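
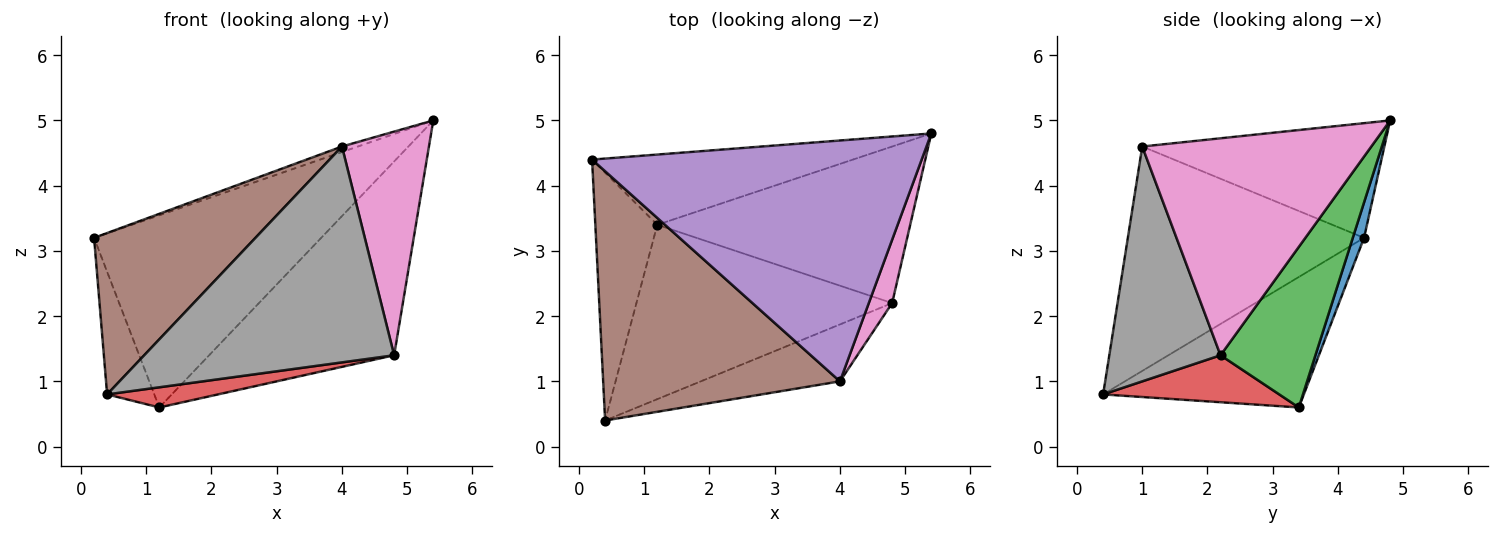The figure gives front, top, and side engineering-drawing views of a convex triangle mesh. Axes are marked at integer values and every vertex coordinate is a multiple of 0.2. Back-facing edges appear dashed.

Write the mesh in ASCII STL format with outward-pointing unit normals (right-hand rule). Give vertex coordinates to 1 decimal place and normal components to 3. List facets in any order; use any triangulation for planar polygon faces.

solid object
 facet normal 0.047 0.938 -0.343
  outer loop
   vertex 1.2 3.4 0.6
   vertex 0.2 4.4 3.2
   vertex 5.4 4.8 5.0
  endloop
 endfacet
 facet normal -0.884 0.208 -0.420
  outer loop
   vertex 1.2 3.4 0.6
   vertex 0.4 0.4 0.8
   vertex 0.2 4.4 3.2
  endloop
 endfacet
 facet normal 0.371 0.723 -0.584
  outer loop
   vertex 4.8 2.2 1.4
   vertex 1.2 3.4 0.6
   vertex 5.4 4.8 5.0
  endloop
 endfacet
 facet normal 0.179 -0.113 -0.977
  outer loop
   vertex 4.8 2.2 1.4
   vertex 0.4 0.4 0.8
   vertex 1.2 3.4 0.6
  endloop
 endfacet
 facet normal -0.329 0.022 0.944
  outer loop
   vertex 4.0 1.0 4.6
   vertex 5.4 4.8 5.0
   vertex 0.2 4.4 3.2
  endloop
 endfacet
 facet normal -0.623 -0.425 0.657
  outer loop
   vertex 4.0 1.0 4.6
   vertex 0.2 4.4 3.2
   vertex 0.4 0.4 0.8
  endloop
 endfacet
 facet normal 0.930 -0.353 0.100
  outer loop
   vertex 4.0 1.0 4.6
   vertex 4.8 2.2 1.4
   vertex 5.4 4.8 5.0
  endloop
 endfacet
 facet normal 0.395 -0.888 -0.234
  outer loop
   vertex 4.0 1.0 4.6
   vertex 0.4 0.4 0.8
   vertex 4.8 2.2 1.4
  endloop
 endfacet
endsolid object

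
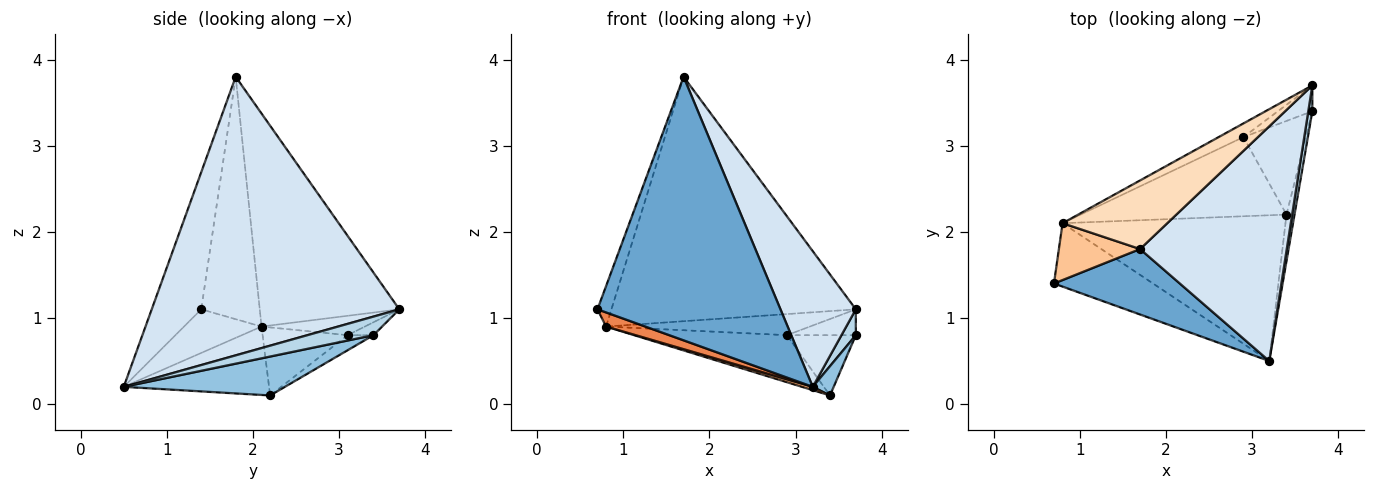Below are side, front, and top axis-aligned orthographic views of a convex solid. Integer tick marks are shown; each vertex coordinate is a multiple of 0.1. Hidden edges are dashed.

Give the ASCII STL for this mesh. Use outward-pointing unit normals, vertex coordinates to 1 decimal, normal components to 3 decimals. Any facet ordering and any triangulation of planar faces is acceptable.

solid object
 facet normal -0.254 -0.939 0.233
  outer loop
   vertex 1.7 1.8 3.8
   vertex 0.7 1.4 1.1
   vertex 3.2 0.5 0.2
  endloop
 endfacet
 facet normal 0.972 -0.126 -0.200
  outer loop
   vertex 3.4 2.2 0.1
   vertex 3.7 3.4 0.8
   vertex 3.2 0.5 0.2
  endloop
 endfacet
 facet normal 0.956 -0.208 0.208
  outer loop
   vertex 3.7 3.7 1.1
   vertex 3.2 0.5 0.2
   vertex 3.7 3.4 0.8
  endloop
 endfacet
 facet normal 0.854 -0.260 0.450
  outer loop
   vertex 3.7 3.7 1.1
   vertex 1.7 1.8 3.8
   vertex 3.2 0.5 0.2
  endloop
 endfacet
 facet normal -0.395 -0.200 -0.897
  outer loop
   vertex 0.8 2.1 0.9
   vertex 3.2 0.5 0.2
   vertex 0.7 1.4 1.1
  endloop
 endfacet
 facet normal -0.293 -0.022 -0.956
  outer loop
   vertex 0.8 2.1 0.9
   vertex 3.4 2.2 0.1
   vertex 3.2 0.5 0.2
  endloop
 endfacet
 facet normal -0.925 0.221 0.310
  outer loop
   vertex 0.8 2.1 0.9
   vertex 0.7 1.4 1.1
   vertex 1.7 1.8 3.8
  endloop
 endfacet
 facet normal -0.482 0.844 0.237
  outer loop
   vertex 0.8 2.1 0.9
   vertex 1.7 1.8 3.8
   vertex 3.7 3.7 1.1
  endloop
 endfacet
 facet normal -0.199 0.530 -0.824
  outer loop
   vertex 2.9 3.1 0.8
   vertex 3.7 3.4 0.8
   vertex 3.4 2.2 0.1
  endloop
 endfacet
 facet normal -0.273 0.491 -0.827
  outer loop
   vertex 2.9 3.1 0.8
   vertex 3.4 2.2 0.1
   vertex 0.8 2.1 0.9
  endloop
 endfacet
 facet normal -0.256 0.683 -0.683
  outer loop
   vertex 2.9 3.1 0.8
   vertex 3.7 3.7 1.1
   vertex 3.7 3.4 0.8
  endloop
 endfacet
 facet normal -0.392 0.772 -0.500
  outer loop
   vertex 2.9 3.1 0.8
   vertex 0.8 2.1 0.9
   vertex 3.7 3.7 1.1
  endloop
 endfacet
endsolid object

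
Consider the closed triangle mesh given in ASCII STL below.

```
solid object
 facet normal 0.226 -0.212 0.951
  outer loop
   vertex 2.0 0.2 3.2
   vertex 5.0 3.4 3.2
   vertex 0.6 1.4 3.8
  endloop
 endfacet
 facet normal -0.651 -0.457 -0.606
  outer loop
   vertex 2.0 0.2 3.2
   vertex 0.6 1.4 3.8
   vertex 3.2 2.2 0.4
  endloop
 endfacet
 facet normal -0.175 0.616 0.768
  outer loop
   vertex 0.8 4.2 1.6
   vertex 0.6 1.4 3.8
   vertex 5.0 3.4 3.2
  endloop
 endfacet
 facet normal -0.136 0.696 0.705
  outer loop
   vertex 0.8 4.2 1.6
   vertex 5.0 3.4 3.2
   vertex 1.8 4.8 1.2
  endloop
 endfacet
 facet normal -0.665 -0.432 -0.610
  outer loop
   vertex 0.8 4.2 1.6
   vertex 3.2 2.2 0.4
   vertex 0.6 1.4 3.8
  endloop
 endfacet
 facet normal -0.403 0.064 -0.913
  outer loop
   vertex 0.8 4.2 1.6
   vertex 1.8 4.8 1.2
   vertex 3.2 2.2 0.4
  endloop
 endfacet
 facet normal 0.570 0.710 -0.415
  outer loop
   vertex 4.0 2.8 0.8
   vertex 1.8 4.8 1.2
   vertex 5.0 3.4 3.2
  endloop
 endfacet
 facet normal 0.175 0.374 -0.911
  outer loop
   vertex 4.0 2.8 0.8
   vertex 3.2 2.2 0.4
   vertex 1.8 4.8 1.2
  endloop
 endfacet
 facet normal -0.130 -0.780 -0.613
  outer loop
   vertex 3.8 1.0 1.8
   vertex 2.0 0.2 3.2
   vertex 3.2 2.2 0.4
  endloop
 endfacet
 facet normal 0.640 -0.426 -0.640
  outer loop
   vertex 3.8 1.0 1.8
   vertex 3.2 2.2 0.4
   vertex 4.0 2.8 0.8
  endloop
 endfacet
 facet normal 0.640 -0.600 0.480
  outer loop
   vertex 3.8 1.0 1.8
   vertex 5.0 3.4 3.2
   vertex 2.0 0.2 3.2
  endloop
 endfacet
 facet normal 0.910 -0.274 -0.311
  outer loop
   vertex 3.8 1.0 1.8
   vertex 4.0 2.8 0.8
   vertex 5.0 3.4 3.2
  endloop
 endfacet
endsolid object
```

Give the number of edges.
18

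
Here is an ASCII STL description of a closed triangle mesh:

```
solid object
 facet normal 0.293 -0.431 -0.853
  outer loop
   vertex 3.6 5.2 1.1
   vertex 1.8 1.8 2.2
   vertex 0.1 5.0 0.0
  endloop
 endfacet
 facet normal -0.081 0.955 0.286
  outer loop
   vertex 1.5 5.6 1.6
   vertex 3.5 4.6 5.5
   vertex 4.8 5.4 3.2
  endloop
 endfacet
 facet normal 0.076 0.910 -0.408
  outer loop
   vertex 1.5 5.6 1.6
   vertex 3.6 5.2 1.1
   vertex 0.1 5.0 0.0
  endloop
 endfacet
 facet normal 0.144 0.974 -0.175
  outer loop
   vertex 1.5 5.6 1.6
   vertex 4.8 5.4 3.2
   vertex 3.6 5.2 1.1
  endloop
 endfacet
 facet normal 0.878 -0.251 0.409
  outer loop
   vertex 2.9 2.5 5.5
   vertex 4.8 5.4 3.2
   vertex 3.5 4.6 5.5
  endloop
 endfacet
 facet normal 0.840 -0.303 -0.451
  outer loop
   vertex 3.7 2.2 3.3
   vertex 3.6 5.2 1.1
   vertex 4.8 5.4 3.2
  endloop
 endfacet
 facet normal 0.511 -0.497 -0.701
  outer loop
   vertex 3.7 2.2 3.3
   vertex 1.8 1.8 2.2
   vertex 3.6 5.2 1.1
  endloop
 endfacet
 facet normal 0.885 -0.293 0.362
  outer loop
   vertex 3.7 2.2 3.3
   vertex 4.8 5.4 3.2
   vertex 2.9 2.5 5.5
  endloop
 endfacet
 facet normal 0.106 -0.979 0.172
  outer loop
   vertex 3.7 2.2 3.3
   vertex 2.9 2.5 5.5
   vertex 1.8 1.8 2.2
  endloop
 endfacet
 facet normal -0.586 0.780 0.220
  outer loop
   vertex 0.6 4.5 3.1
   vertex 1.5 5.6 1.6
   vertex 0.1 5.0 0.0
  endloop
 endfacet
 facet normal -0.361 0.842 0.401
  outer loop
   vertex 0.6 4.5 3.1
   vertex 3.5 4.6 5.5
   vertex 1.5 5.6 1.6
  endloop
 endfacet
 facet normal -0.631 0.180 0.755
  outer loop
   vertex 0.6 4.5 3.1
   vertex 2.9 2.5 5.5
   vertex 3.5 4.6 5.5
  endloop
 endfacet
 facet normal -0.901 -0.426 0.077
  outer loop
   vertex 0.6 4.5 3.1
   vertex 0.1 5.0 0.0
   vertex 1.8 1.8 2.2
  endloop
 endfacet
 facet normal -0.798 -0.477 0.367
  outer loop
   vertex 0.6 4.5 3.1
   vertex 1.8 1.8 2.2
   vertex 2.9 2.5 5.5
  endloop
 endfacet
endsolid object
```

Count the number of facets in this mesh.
14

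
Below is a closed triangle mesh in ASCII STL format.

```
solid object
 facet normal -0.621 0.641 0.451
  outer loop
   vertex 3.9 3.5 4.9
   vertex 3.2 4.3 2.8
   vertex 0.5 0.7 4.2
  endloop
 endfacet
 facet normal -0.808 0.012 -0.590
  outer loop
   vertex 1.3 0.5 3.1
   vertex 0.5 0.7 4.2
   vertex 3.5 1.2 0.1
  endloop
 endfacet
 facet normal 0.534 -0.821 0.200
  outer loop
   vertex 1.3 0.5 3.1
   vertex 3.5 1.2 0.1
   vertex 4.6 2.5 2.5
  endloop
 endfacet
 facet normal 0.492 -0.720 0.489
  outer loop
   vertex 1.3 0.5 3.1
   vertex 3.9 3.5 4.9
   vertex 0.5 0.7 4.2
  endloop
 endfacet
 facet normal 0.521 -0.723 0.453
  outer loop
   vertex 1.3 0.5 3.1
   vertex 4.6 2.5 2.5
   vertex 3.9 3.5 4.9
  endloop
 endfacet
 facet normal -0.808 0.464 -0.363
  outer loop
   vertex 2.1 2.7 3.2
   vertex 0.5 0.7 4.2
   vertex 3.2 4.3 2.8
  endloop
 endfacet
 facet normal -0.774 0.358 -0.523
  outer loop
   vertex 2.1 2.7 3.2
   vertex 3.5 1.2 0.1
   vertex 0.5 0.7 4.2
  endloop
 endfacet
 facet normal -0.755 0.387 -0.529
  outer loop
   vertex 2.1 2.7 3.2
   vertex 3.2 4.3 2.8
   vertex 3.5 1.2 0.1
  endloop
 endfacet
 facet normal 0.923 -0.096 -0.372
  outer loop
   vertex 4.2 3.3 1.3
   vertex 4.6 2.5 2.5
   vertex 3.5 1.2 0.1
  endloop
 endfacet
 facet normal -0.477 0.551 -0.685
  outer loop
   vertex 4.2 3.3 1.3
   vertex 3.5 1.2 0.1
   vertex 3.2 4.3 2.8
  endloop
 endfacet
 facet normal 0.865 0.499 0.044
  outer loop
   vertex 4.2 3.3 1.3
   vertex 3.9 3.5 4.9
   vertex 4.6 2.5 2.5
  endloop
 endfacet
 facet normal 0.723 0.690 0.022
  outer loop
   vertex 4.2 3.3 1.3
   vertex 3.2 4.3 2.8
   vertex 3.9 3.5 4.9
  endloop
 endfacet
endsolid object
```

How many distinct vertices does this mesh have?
8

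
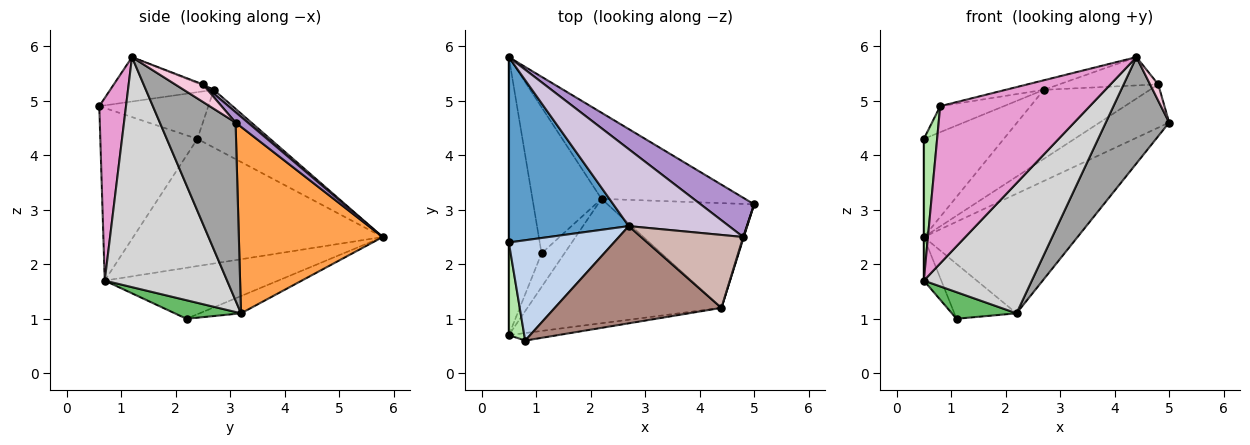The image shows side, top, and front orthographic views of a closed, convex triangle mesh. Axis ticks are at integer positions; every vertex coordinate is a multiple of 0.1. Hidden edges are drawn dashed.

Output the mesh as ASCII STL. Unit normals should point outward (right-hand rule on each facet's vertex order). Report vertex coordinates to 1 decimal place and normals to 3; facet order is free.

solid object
 facet normal -0.391 0.431 0.813
  outer loop
   vertex 2.7 2.7 5.2
   vertex 0.5 5.8 2.5
   vertex 0.5 2.4 4.3
  endloop
 endfacet
 facet normal -0.395 0.231 0.889
  outer loop
   vertex 2.7 2.7 5.2
   vertex 0.5 2.4 4.3
   vertex 0.8 0.6 4.9
  endloop
 endfacet
 facet normal 0.605 0.646 -0.465
  outer loop
   vertex 2.2 3.2 1.1
   vertex 0.5 5.8 2.5
   vertex 5.0 3.1 4.6
  endloop
 endfacet
 facet normal -0.228 0.342 -0.912
  outer loop
   vertex 2.2 3.2 1.1
   vertex 1.1 2.2 1.0
   vertex 0.5 5.8 2.5
  endloop
 endfacet
 facet normal 0.536 -0.523 -0.662
  outer loop
   vertex 0.5 0.7 1.7
   vertex 1.1 2.2 1.0
   vertex 2.2 3.2 1.1
  endloop
 endfacet
 facet normal -0.987 -0.135 0.088
  outer loop
   vertex 0.5 0.7 1.7
   vertex 0.8 0.6 4.9
   vertex 0.5 2.4 4.3
  endloop
 endfacet
 facet normal -1.000 0.000 0.000
  outer loop
   vertex 0.5 0.7 1.7
   vertex 0.5 2.4 4.3
   vertex 0.5 5.8 2.5
  endloop
 endfacet
 facet normal -0.839 0.084 -0.538
  outer loop
   vertex 0.5 0.7 1.7
   vertex 0.5 5.8 2.5
   vertex 1.1 2.2 1.0
  endloop
 endfacet
 facet normal 0.130 0.734 0.666
  outer loop
   vertex 4.8 2.5 5.3
   vertex 5.0 3.1 4.6
   vertex 0.5 5.8 2.5
  endloop
 endfacet
 facet normal 0.028 0.668 0.744
  outer loop
   vertex 4.8 2.5 5.3
   vertex 0.5 5.8 2.5
   vertex 2.7 2.7 5.2
  endloop
 endfacet
 facet normal -0.256 0.094 0.962
  outer loop
   vertex 4.4 1.2 5.8
   vertex 2.7 2.7 5.2
   vertex 0.8 0.6 4.9
  endloop
 endfacet
 facet normal -0.010 0.362 0.932
  outer loop
   vertex 4.4 1.2 5.8
   vertex 4.8 2.5 5.3
   vertex 2.7 2.7 5.2
  endloop
 endfacet
 facet normal 0.176 -0.983 -0.047
  outer loop
   vertex 4.4 1.2 5.8
   vertex 0.8 0.6 4.9
   vertex 0.5 0.7 1.7
  endloop
 endfacet
 facet normal 0.959 -0.283 0.031
  outer loop
   vertex 4.4 1.2 5.8
   vertex 5.0 3.1 4.6
   vertex 4.8 2.5 5.3
  endloop
 endfacet
 facet normal 0.648 -0.542 -0.534
  outer loop
   vertex 4.4 1.2 5.8
   vertex 2.2 3.2 1.1
   vertex 5.0 3.1 4.6
  endloop
 endfacet
 facet normal 0.634 -0.559 -0.535
  outer loop
   vertex 4.4 1.2 5.8
   vertex 0.5 0.7 1.7
   vertex 2.2 3.2 1.1
  endloop
 endfacet
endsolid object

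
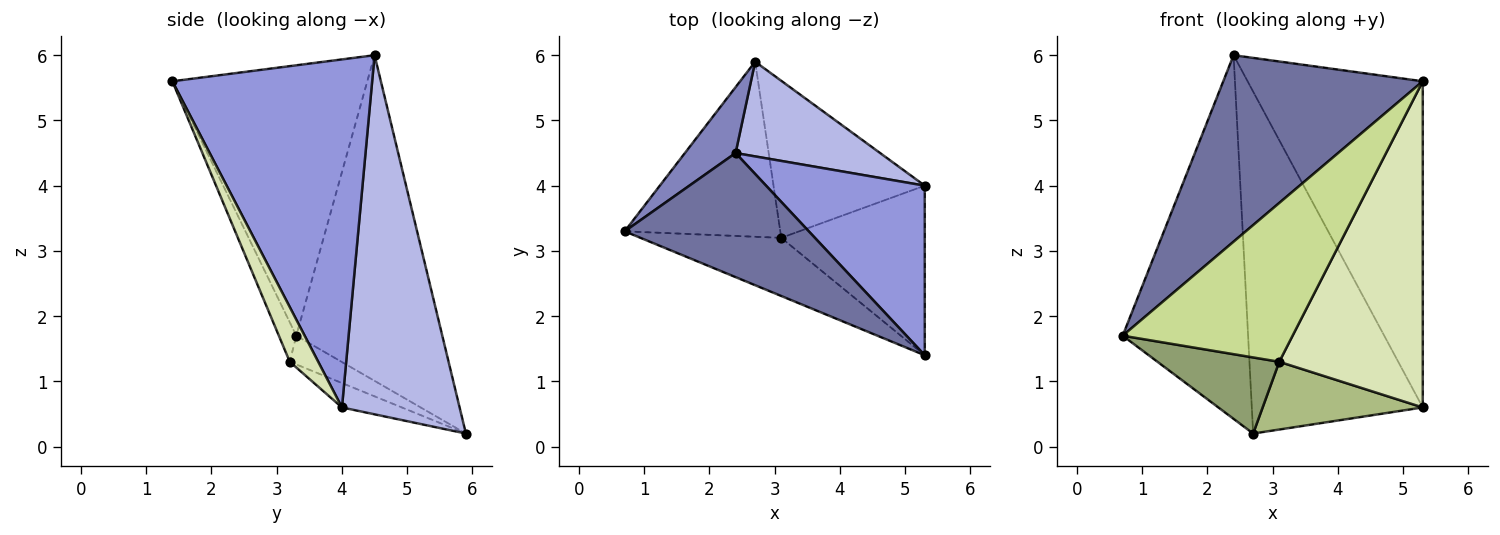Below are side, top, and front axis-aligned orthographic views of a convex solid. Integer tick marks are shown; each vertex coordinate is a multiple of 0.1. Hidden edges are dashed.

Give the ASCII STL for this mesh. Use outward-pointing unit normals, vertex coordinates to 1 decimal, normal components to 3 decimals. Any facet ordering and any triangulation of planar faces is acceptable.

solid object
 facet normal -0.631 -0.646 0.430
  outer loop
   vertex 2.4 4.5 6.0
   vertex 0.7 3.3 1.7
   vertex 5.3 1.4 5.6
  endloop
 endfacet
 facet normal -0.753 0.647 0.117
  outer loop
   vertex 2.4 4.5 6.0
   vertex 2.7 5.9 0.2
   vertex 0.7 3.3 1.7
  endloop
 endfacet
 facet normal 0.711 0.624 0.324
  outer loop
   vertex 5.3 4.0 0.6
   vertex 2.4 4.5 6.0
   vertex 5.3 1.4 5.6
  endloop
 endfacet
 facet normal 0.553 0.803 0.222
  outer loop
   vertex 5.3 4.0 0.6
   vertex 2.7 5.9 0.2
   vertex 2.4 4.5 6.0
  endloop
 endfacet
 facet normal -0.167 -0.393 -0.904
  outer loop
   vertex 3.1 3.2 1.3
   vertex 0.7 3.3 1.7
   vertex 2.7 5.9 0.2
  endloop
 endfacet
 facet normal -0.147 -0.392 -0.908
  outer loop
   vertex 3.1 3.2 1.3
   vertex 2.7 5.9 0.2
   vertex 5.3 4.0 0.6
  endloop
 endfacet
 facet normal -0.096 -0.935 -0.342
  outer loop
   vertex 3.1 3.2 1.3
   vertex 5.3 1.4 5.6
   vertex 0.7 3.3 1.7
  endloop
 endfacet
 facet normal 0.173 -0.874 -0.454
  outer loop
   vertex 3.1 3.2 1.3
   vertex 5.3 4.0 0.6
   vertex 5.3 1.4 5.6
  endloop
 endfacet
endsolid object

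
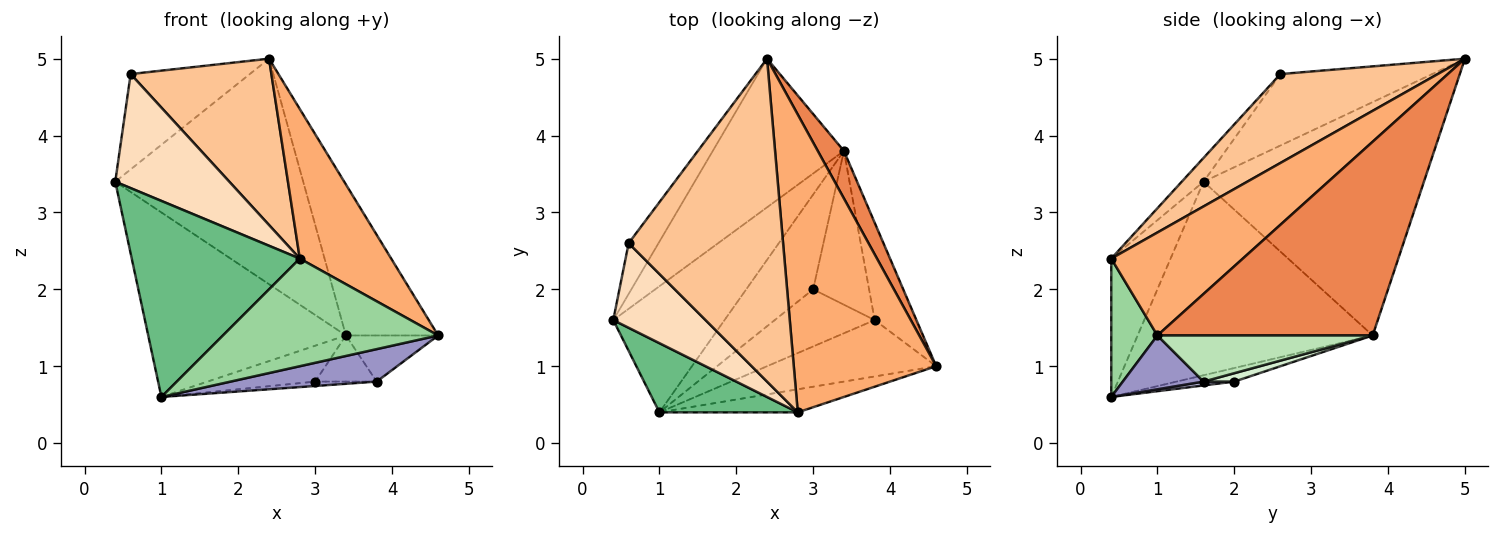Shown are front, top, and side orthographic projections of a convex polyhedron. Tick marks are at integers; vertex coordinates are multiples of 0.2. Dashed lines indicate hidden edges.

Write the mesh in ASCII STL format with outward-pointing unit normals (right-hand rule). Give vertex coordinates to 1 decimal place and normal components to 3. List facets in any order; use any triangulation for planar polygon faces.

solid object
 facet normal -0.747 0.587 -0.312
  outer loop
   vertex 0.6 2.6 4.8
   vertex 2.4 5.0 5.0
   vertex 0.4 1.6 3.4
  endloop
 endfacet
 facet normal -0.700 0.597 -0.393
  outer loop
   vertex 3.4 3.8 1.4
   vertex 0.4 1.6 3.4
   vertex 2.4 5.0 5.0
  endloop
 endfacet
 facet normal -0.701 0.589 -0.403
  outer loop
   vertex 3.4 3.8 1.4
   vertex 1.0 0.4 0.6
   vertex 0.4 1.6 3.4
  endloop
 endfacet
 facet normal -0.186 0.348 -0.919
  outer loop
   vertex 3.4 3.8 1.4
   vertex 3.0 2.0 0.8
   vertex 1.0 0.4 0.6
  endloop
 endfacet
 facet normal 0.912 0.391 0.123
  outer loop
   vertex 3.4 3.8 1.4
   vertex 2.4 5.0 5.0
   vertex 4.6 1.0 1.4
  endloop
 endfacet
 facet normal 0.543 -0.377 0.751
  outer loop
   vertex 2.8 0.4 2.4
   vertex 4.6 1.0 1.4
   vertex 2.4 5.0 5.0
  endloop
 endfacet
 facet normal 0.456 -0.408 0.791
  outer loop
   vertex 2.8 0.4 2.4
   vertex 2.4 5.0 5.0
   vertex 0.6 2.6 4.8
  endloop
 endfacet
 facet normal -0.152 -0.794 0.589
  outer loop
   vertex 2.8 0.4 2.4
   vertex 0.6 2.6 4.8
   vertex 0.4 1.6 3.4
  endloop
 endfacet
 facet normal -0.316 -0.895 0.316
  outer loop
   vertex 2.8 0.4 2.4
   vertex 0.4 1.6 3.4
   vertex 1.0 0.4 0.6
  endloop
 endfacet
 facet normal 0.205 -0.957 -0.205
  outer loop
   vertex 2.8 0.4 2.4
   vertex 1.0 0.4 0.6
   vertex 4.6 1.0 1.4
  endloop
 endfacet
 facet normal 0.707 0.303 -0.639
  outer loop
   vertex 3.8 1.6 0.8
   vertex 3.4 3.8 1.4
   vertex 4.6 1.0 1.4
  endloop
 endfacet
 facet normal 0.142 0.284 -0.948
  outer loop
   vertex 3.8 1.6 0.8
   vertex 3.0 2.0 0.8
   vertex 3.4 3.8 1.4
  endloop
 endfacet
 facet normal 0.266 -0.481 -0.835
  outer loop
   vertex 3.8 1.6 0.8
   vertex 4.6 1.0 1.4
   vertex 1.0 0.4 0.6
  endloop
 endfacet
 facet normal 0.038 0.077 -0.996
  outer loop
   vertex 3.8 1.6 0.8
   vertex 1.0 0.4 0.6
   vertex 3.0 2.0 0.8
  endloop
 endfacet
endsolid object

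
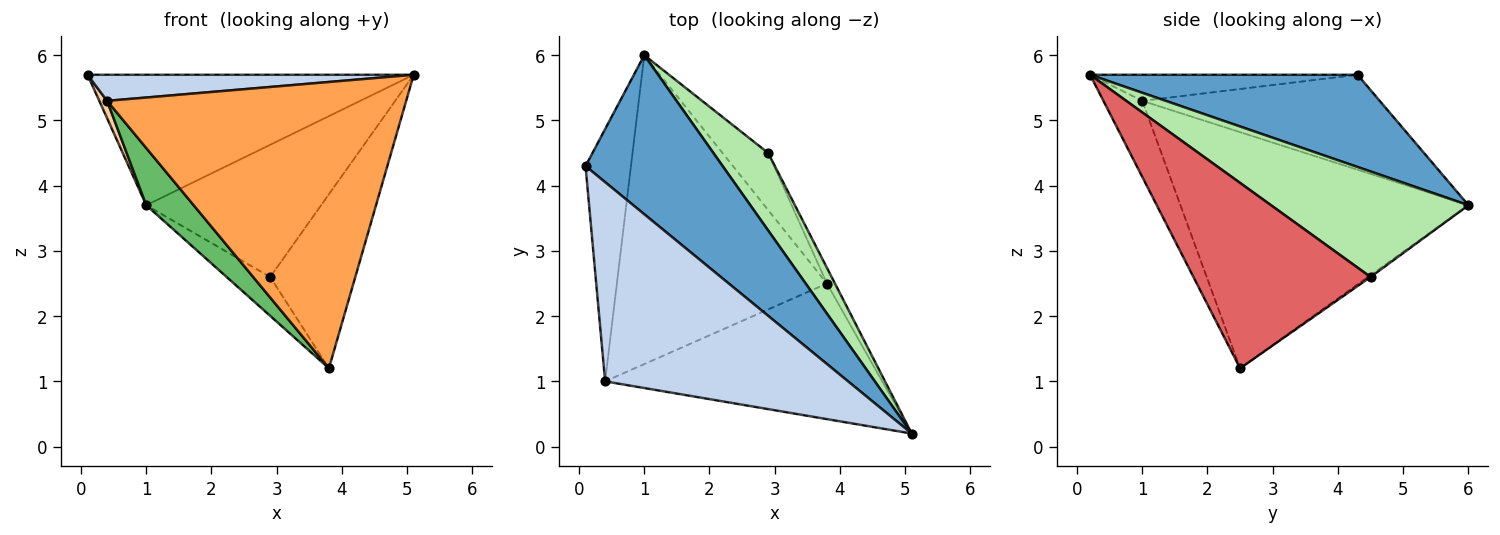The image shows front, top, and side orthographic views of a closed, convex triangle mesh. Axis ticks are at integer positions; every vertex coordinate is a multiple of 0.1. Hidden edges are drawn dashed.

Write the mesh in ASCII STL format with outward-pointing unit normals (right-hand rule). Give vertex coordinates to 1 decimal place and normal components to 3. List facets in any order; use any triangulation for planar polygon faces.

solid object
 facet normal 0.461 0.563 0.686
  outer loop
   vertex 1.0 6.0 3.7
   vertex 0.1 4.3 5.7
   vertex 5.1 0.2 5.7
  endloop
 endfacet
 facet normal -0.106 -0.129 0.986
  outer loop
   vertex 0.4 1.0 5.3
   vertex 5.1 0.2 5.7
   vertex 0.1 4.3 5.7
  endloop
 endfacet
 facet normal -0.117 -0.898 -0.425
  outer loop
   vertex 0.4 1.0 5.3
   vertex 3.8 2.5 1.2
   vertex 5.1 0.2 5.7
  endloop
 endfacet
 facet normal -0.902 -0.030 -0.431
  outer loop
   vertex 0.4 1.0 5.3
   vertex 0.1 4.3 5.7
   vertex 1.0 6.0 3.7
  endloop
 endfacet
 facet normal -0.742 -0.122 -0.660
  outer loop
   vertex 0.4 1.0 5.3
   vertex 1.0 6.0 3.7
   vertex 3.8 2.5 1.2
  endloop
 endfacet
 facet normal 0.698 0.618 0.362
  outer loop
   vertex 2.9 4.5 2.6
   vertex 1.0 6.0 3.7
   vertex 5.1 0.2 5.7
  endloop
 endfacet
 facet normal 0.901 0.433 -0.039
  outer loop
   vertex 2.9 4.5 2.6
   vertex 5.1 0.2 5.7
   vertex 3.8 2.5 1.2
  endloop
 endfacet
 facet normal -0.034 0.563 -0.826
  outer loop
   vertex 2.9 4.5 2.6
   vertex 3.8 2.5 1.2
   vertex 1.0 6.0 3.7
  endloop
 endfacet
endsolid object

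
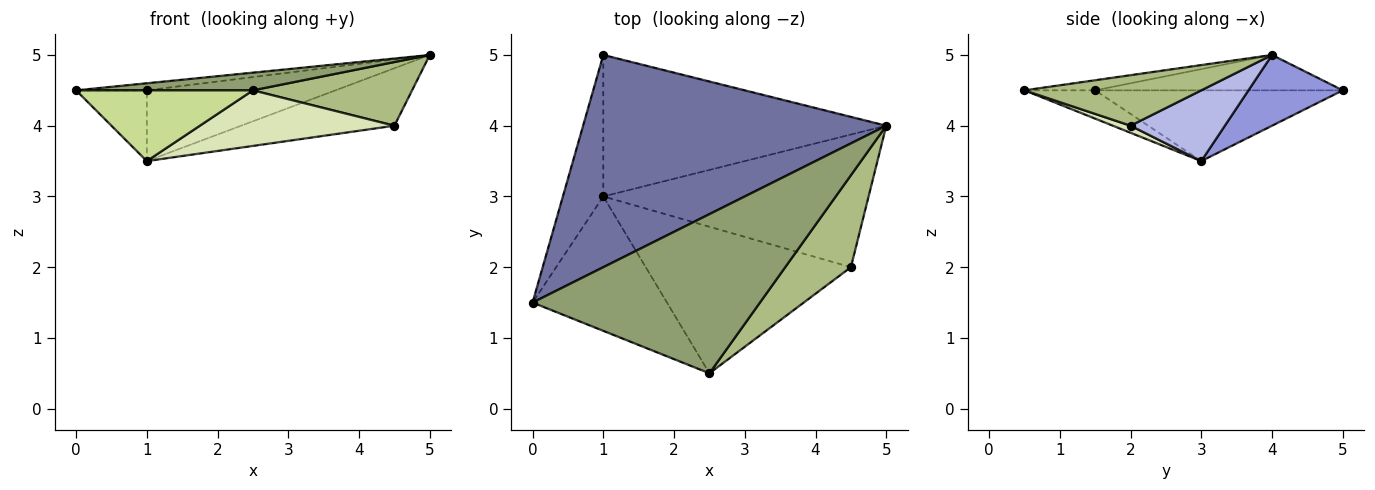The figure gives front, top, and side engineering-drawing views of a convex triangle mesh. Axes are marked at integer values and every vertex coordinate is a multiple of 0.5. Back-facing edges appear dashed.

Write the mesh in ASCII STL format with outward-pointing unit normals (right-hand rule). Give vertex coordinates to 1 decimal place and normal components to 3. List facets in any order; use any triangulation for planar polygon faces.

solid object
 facet normal -0.116 0.033 0.993
  outer loop
   vertex 1.0 5.0 4.5
   vertex 0.0 1.5 4.5
   vertex 5.0 4.0 5.0
  endloop
 endfacet
 facet normal -0.843 0.241 -0.482
  outer loop
   vertex 1.0 3.0 3.5
   vertex 0.0 1.5 4.5
   vertex 1.0 5.0 4.5
  endloop
 endfacet
 facet normal 0.218 0.436 -0.873
  outer loop
   vertex 1.0 3.0 3.5
   vertex 1.0 5.0 4.5
   vertex 5.0 4.0 5.0
  endloop
 endfacet
 facet normal 0.238 0.386 -0.891
  outer loop
   vertex 4.5 2.0 4.0
   vertex 1.0 3.0 3.5
   vertex 5.0 4.0 5.0
  endloop
 endfacet
 facet normal -0.044 -0.110 0.993
  outer loop
   vertex 2.5 0.5 4.5
   vertex 5.0 4.0 5.0
   vertex 0.0 1.5 4.5
  endloop
 endfacet
 facet normal 0.535 -0.481 0.695
  outer loop
   vertex 2.5 0.5 4.5
   vertex 4.5 2.0 4.0
   vertex 5.0 4.0 5.0
  endloop
 endfacet
 facet normal -0.183 -0.458 -0.870
  outer loop
   vertex 2.5 0.5 4.5
   vertex 0.0 1.5 4.5
   vertex 1.0 3.0 3.5
  endloop
 endfacet
 facet normal 0.032 -0.354 -0.935
  outer loop
   vertex 2.5 0.5 4.5
   vertex 1.0 3.0 3.5
   vertex 4.5 2.0 4.0
  endloop
 endfacet
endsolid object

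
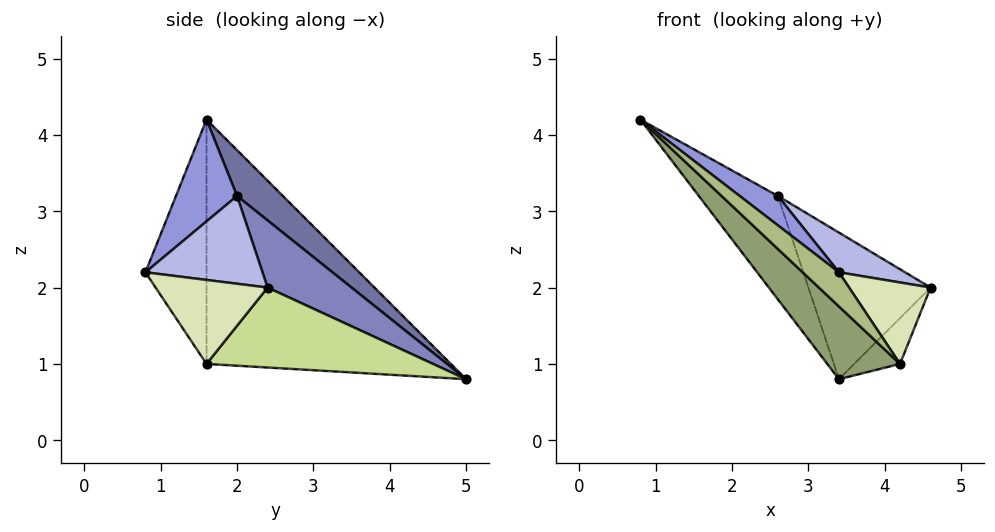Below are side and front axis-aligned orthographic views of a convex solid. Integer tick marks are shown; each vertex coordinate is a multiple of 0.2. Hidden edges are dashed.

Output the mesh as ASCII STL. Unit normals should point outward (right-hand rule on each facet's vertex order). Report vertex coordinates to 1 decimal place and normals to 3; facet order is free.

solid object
 facet normal 0.313 0.541 0.781
  outer loop
   vertex 2.6 2.0 3.2
   vertex 3.4 5.0 0.8
   vertex 0.8 1.6 4.2
  endloop
 endfacet
 facet normal 0.359 0.523 0.773
  outer loop
   vertex 2.6 2.0 3.2
   vertex 4.6 2.4 2.0
   vertex 3.4 5.0 0.8
  endloop
 endfacet
 facet normal 0.513 -0.321 0.796
  outer loop
   vertex 2.6 2.0 3.2
   vertex 0.8 1.6 4.2
   vertex 3.4 0.8 2.2
  endloop
 endfacet
 facet normal 0.534 -0.302 0.790
  outer loop
   vertex 2.6 2.0 3.2
   vertex 3.4 0.8 2.2
   vertex 4.6 2.4 2.0
  endloop
 endfacet
 facet normal -0.672 -0.200 -0.713
  outer loop
   vertex 4.2 1.6 1.0
   vertex 0.8 1.6 4.2
   vertex 3.4 5.0 0.8
  endloop
 endfacet
 facet normal -0.635 -0.377 -0.674
  outer loop
   vertex 4.2 1.6 1.0
   vertex 3.4 0.8 2.2
   vertex 0.8 1.6 4.2
  endloop
 endfacet
 facet normal 0.859 0.174 -0.482
  outer loop
   vertex 4.2 1.6 1.0
   vertex 3.4 5.0 0.8
   vertex 4.6 2.4 2.0
  endloop
 endfacet
 facet normal 0.800 -0.582 0.145
  outer loop
   vertex 4.2 1.6 1.0
   vertex 4.6 2.4 2.0
   vertex 3.4 0.8 2.2
  endloop
 endfacet
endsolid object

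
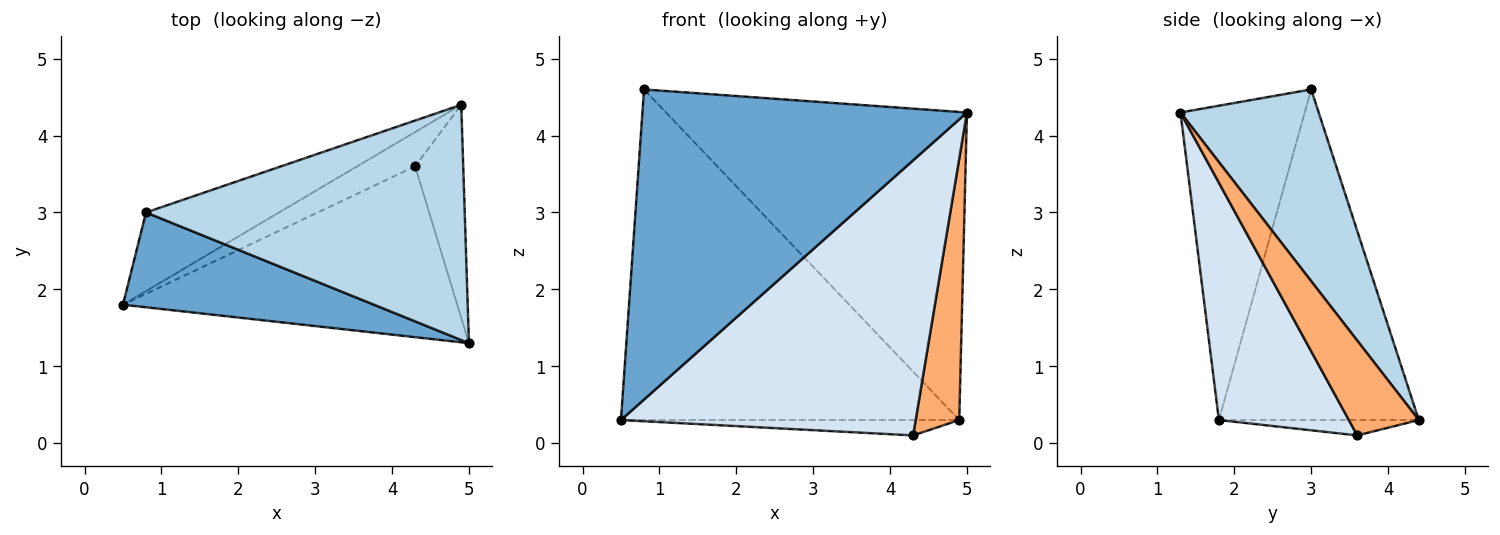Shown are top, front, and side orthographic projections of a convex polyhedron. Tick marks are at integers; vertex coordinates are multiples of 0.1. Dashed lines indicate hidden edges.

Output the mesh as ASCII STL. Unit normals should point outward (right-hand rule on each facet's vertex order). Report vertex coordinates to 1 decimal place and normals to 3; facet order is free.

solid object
 facet normal -0.344 -0.898 0.275
  outer loop
   vertex 0.8 3.0 4.6
   vertex 0.5 1.8 0.3
   vertex 5.0 1.3 4.3
  endloop
 endfacet
 facet normal -0.498 0.843 -0.201
  outer loop
   vertex 0.8 3.0 4.6
   vertex 4.9 4.4 0.3
   vertex 0.5 1.8 0.3
  endloop
 endfacet
 facet normal 0.343 0.747 0.570
  outer loop
   vertex 0.8 3.0 4.6
   vertex 5.0 1.3 4.3
   vertex 4.9 4.4 0.3
  endloop
 endfacet
 facet normal 0.351 -0.795 -0.494
  outer loop
   vertex 4.3 3.6 0.1
   vertex 5.0 1.3 4.3
   vertex 0.5 1.8 0.3
  endloop
 endfacet
 facet normal -0.235 0.398 -0.887
  outer loop
   vertex 4.3 3.6 0.1
   vertex 0.5 1.8 0.3
   vertex 4.9 4.4 0.3
  endloop
 endfacet
 facet normal 0.779 -0.486 -0.396
  outer loop
   vertex 4.3 3.6 0.1
   vertex 4.9 4.4 0.3
   vertex 5.0 1.3 4.3
  endloop
 endfacet
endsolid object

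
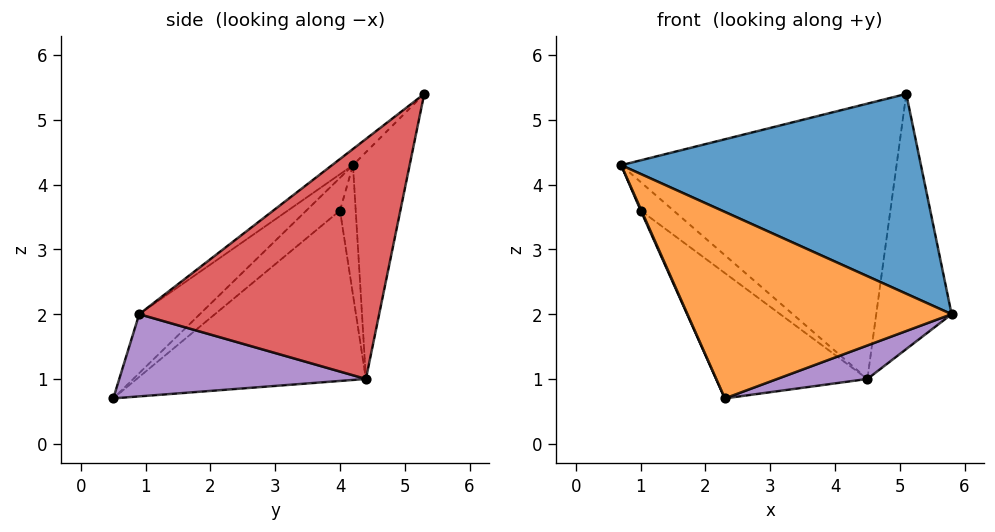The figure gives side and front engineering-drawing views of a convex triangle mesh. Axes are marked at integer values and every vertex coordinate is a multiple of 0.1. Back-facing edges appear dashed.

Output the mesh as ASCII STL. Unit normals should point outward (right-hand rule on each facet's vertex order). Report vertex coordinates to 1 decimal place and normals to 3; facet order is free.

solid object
 facet normal -0.043 -0.615 0.787
  outer loop
   vertex 5.1 5.3 5.4
   vertex 0.7 4.2 4.3
   vertex 5.8 0.9 2.0
  endloop
 endfacet
 facet normal -0.166 -0.724 0.670
  outer loop
   vertex 2.3 0.5 0.7
   vertex 5.8 0.9 2.0
   vertex 0.7 4.2 4.3
  endloop
 endfacet
 facet normal -0.199 0.965 -0.170
  outer loop
   vertex 4.5 4.4 1.0
   vertex 0.7 4.2 4.3
   vertex 5.1 5.3 5.4
  endloop
 endfacet
 facet normal 0.937 0.294 -0.188
  outer loop
   vertex 4.5 4.4 1.0
   vertex 5.1 5.3 5.4
   vertex 5.8 0.9 2.0
  endloop
 endfacet
 facet normal 0.358 -0.131 -0.924
  outer loop
   vertex 4.5 4.4 1.0
   vertex 5.8 0.9 2.0
   vertex 2.3 0.5 0.7
  endloop
 endfacet
 facet normal -0.921 -0.020 -0.389
  outer loop
   vertex 1.0 4.0 3.6
   vertex 2.3 0.5 0.7
   vertex 0.7 4.2 4.3
  endloop
 endfacet
 facet normal -0.395 0.825 -0.405
  outer loop
   vertex 1.0 4.0 3.6
   vertex 0.7 4.2 4.3
   vertex 4.5 4.4 1.0
  endloop
 endfacet
 facet normal -0.579 0.382 -0.720
  outer loop
   vertex 1.0 4.0 3.6
   vertex 4.5 4.4 1.0
   vertex 2.3 0.5 0.7
  endloop
 endfacet
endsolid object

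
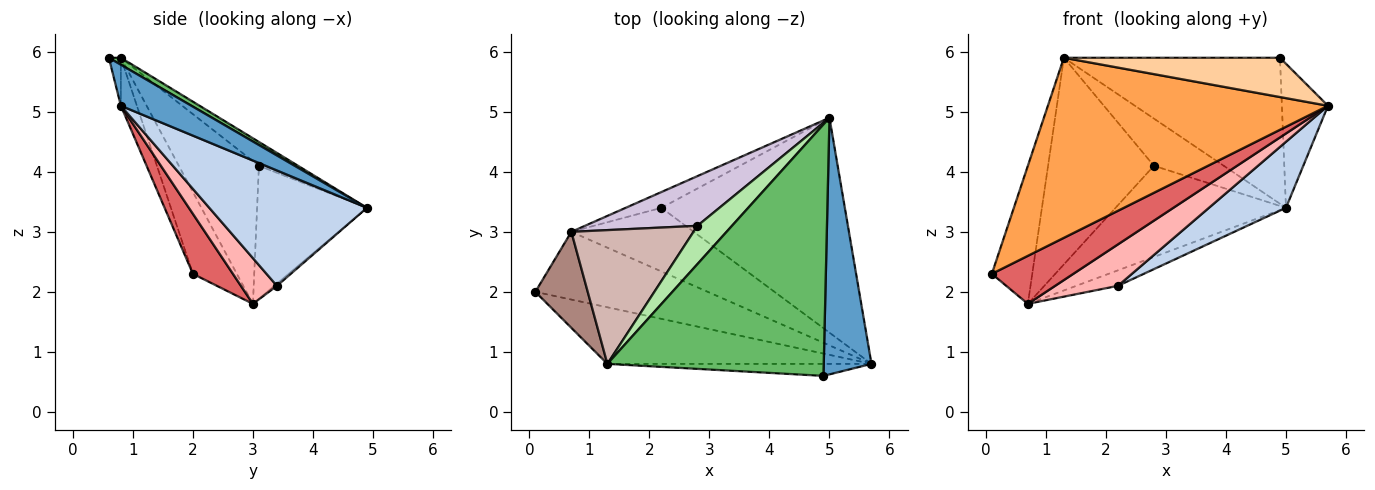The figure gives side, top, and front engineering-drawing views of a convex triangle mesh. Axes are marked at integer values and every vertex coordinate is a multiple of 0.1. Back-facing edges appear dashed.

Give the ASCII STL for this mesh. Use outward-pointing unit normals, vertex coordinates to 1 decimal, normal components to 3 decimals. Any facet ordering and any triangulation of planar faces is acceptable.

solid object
 facet normal 0.600 0.392 0.698
  outer loop
   vertex 4.9 0.6 5.9
   vertex 5.7 0.8 5.1
   vertex 5.0 4.9 3.4
  endloop
 endfacet
 facet normal 0.515 -0.252 -0.819
  outer loop
   vertex 2.2 3.4 2.1
   vertex 5.0 4.9 3.4
   vertex 5.7 0.8 5.1
  endloop
 endfacet
 facet normal -0.054 -0.953 -0.299
  outer loop
   vertex 1.3 0.8 5.9
   vertex 0.1 2.0 2.3
   vertex 5.7 0.8 5.1
  endloop
 endfacet
 facet normal -0.053 -0.955 -0.292
  outer loop
   vertex 1.3 0.8 5.9
   vertex 5.7 0.8 5.1
   vertex 4.9 0.6 5.9
  endloop
 endfacet
 facet normal 0.028 0.502 0.864
  outer loop
   vertex 1.3 0.8 5.9
   vertex 4.9 0.6 5.9
   vertex 5.0 4.9 3.4
  endloop
 endfacet
 facet normal -0.399 0.712 0.578
  outer loop
   vertex 1.3 0.8 5.9
   vertex 5.0 4.9 3.4
   vertex 2.8 3.1 4.1
  endloop
 endfacet
 facet normal 0.273 -0.556 -0.785
  outer loop
   vertex 0.7 3.0 1.8
   vertex 5.7 0.8 5.1
   vertex 0.1 2.0 2.3
  endloop
 endfacet
 facet normal 0.299 -0.521 -0.800
  outer loop
   vertex 0.7 3.0 1.8
   vertex 2.2 3.4 2.1
   vertex 5.7 0.8 5.1
  endloop
 endfacet
 facet normal -0.044 0.700 -0.713
  outer loop
   vertex 0.7 3.0 1.8
   vertex 5.0 4.9 3.4
   vertex 2.2 3.4 2.1
  endloop
 endfacet
 facet normal -0.493 0.764 0.417
  outer loop
   vertex 0.7 3.0 1.8
   vertex 2.8 3.1 4.1
   vertex 5.0 4.9 3.4
  endloop
 endfacet
 facet normal -0.666 0.613 0.426
  outer loop
   vertex 0.7 3.0 1.8
   vertex 0.1 2.0 2.3
   vertex 1.3 0.8 5.9
  endloop
 endfacet
 facet normal -0.536 0.709 0.459
  outer loop
   vertex 0.7 3.0 1.8
   vertex 1.3 0.8 5.9
   vertex 2.8 3.1 4.1
  endloop
 endfacet
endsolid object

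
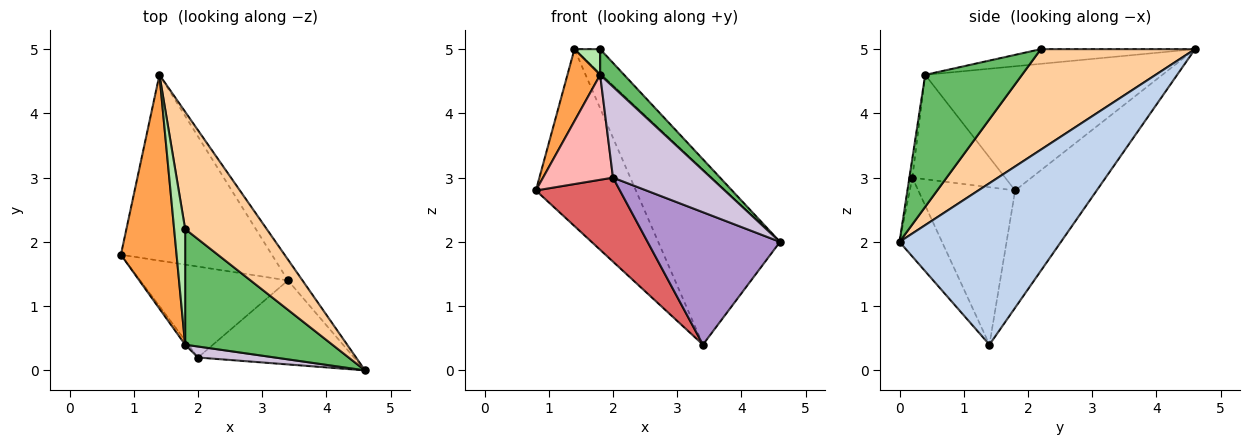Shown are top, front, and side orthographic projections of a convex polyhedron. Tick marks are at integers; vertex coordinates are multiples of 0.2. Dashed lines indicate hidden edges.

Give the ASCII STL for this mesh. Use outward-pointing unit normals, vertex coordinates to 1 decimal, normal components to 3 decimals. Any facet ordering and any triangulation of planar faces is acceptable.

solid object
 facet normal -0.490 0.601 -0.631
  outer loop
   vertex 3.4 1.4 0.4
   vertex 0.8 1.8 2.8
   vertex 1.4 4.6 5.0
  endloop
 endfacet
 facet normal 0.796 0.601 -0.072
  outer loop
   vertex 3.4 1.4 0.4
   vertex 1.4 4.6 5.0
   vertex 4.6 0.0 2.0
  endloop
 endfacet
 facet normal -0.905 -0.125 0.406
  outer loop
   vertex 1.8 0.4 4.6
   vertex 1.4 4.6 5.0
   vertex 0.8 1.8 2.8
  endloop
 endfacet
 facet normal 0.770 0.128 0.625
  outer loop
   vertex 1.8 2.2 5.0
   vertex 4.6 0.0 2.0
   vertex 1.4 4.6 5.0
  endloop
 endfacet
 facet normal 0.659 -0.163 0.734
  outer loop
   vertex 1.8 2.2 5.0
   vertex 1.8 0.4 4.6
   vertex 4.6 0.0 2.0
  endloop
 endfacet
 facet normal -0.793 -0.132 0.595
  outer loop
   vertex 1.8 2.2 5.0
   vertex 1.4 4.6 5.0
   vertex 1.8 0.4 4.6
  endloop
 endfacet
 facet normal -0.616 -0.534 -0.578
  outer loop
   vertex 2.0 0.2 3.0
   vertex 0.8 1.8 2.8
   vertex 3.4 1.4 0.4
  endloop
 endfacet
 facet normal -0.798 -0.602 -0.025
  outer loop
   vertex 2.0 0.2 3.0
   vertex 1.8 0.4 4.6
   vertex 0.8 1.8 2.8
  endloop
 endfacet
 facet normal -0.262 -0.815 -0.517
  outer loop
   vertex 2.0 0.2 3.0
   vertex 3.4 1.4 0.4
   vertex 4.6 0.0 2.0
  endloop
 endfacet
 facet normal -0.030 -0.992 0.120
  outer loop
   vertex 2.0 0.2 3.0
   vertex 4.6 0.0 2.0
   vertex 1.8 0.4 4.6
  endloop
 endfacet
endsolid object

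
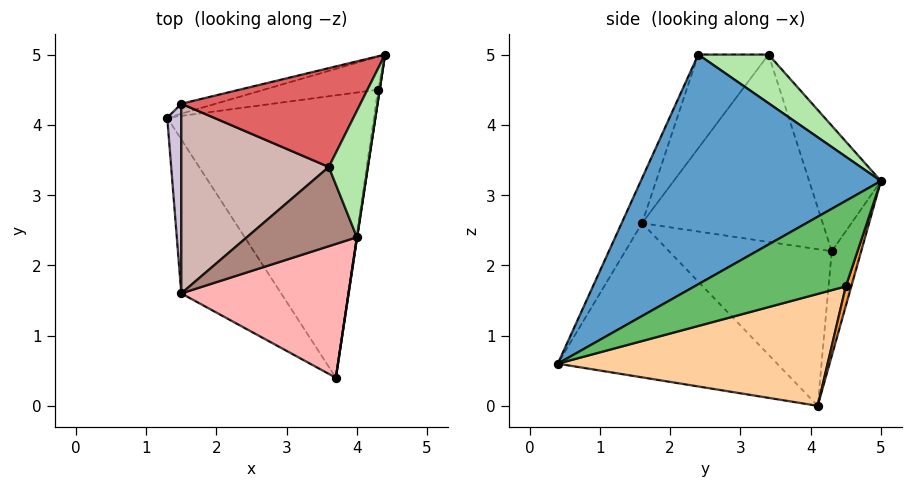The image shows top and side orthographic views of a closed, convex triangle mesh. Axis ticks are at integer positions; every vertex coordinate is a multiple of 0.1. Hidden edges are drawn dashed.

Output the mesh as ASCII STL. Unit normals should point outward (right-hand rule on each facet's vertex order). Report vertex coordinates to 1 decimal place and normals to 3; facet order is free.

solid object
 facet normal 0.989 -0.151 0.001
  outer loop
   vertex 4.0 2.4 5.0
   vertex 3.7 0.4 0.6
   vertex 4.4 5.0 3.2
  endloop
 endfacet
 facet normal -0.211 0.975 -0.069
  outer loop
   vertex 1.5 4.3 2.2
   vertex 4.4 5.0 3.2
   vertex 1.3 4.1 0.0
  endloop
 endfacet
 facet normal 0.055 0.946 -0.319
  outer loop
   vertex 4.3 4.5 1.7
   vertex 1.3 4.1 0.0
   vertex 4.4 5.0 3.2
  endloop
 endfacet
 facet normal 0.470 0.164 -0.867
  outer loop
   vertex 4.3 4.5 1.7
   vertex 3.7 0.4 0.6
   vertex 1.3 4.1 0.0
  endloop
 endfacet
 facet normal 0.990 -0.140 -0.019
  outer loop
   vertex 4.3 4.5 1.7
   vertex 4.4 5.0 3.2
   vertex 3.7 0.4 0.6
  endloop
 endfacet
 facet normal 0.745 0.298 0.596
  outer loop
   vertex 3.6 3.4 5.0
   vertex 4.0 2.4 5.0
   vertex 4.4 5.0 3.2
  endloop
 endfacet
 facet normal -0.366 0.770 0.522
  outer loop
   vertex 3.6 3.4 5.0
   vertex 4.4 5.0 3.2
   vertex 1.5 4.3 2.2
  endloop
 endfacet
 facet normal -0.112 -0.902 0.418
  outer loop
   vertex 1.5 1.6 2.6
   vertex 3.7 0.4 0.6
   vertex 4.0 2.4 5.0
  endloop
 endfacet
 facet normal -0.709 -0.535 -0.459
  outer loop
   vertex 1.5 1.6 2.6
   vertex 1.3 4.1 0.0
   vertex 3.7 0.4 0.6
  endloop
 endfacet
 facet normal -0.996 0.013 0.089
  outer loop
   vertex 1.5 1.6 2.6
   vertex 1.5 4.3 2.2
   vertex 1.3 4.1 0.0
  endloop
 endfacet
 facet normal -0.627 -0.251 0.737
  outer loop
   vertex 1.5 1.6 2.6
   vertex 4.0 2.4 5.0
   vertex 3.6 3.4 5.0
  endloop
 endfacet
 facet normal -0.782 0.091 0.616
  outer loop
   vertex 1.5 1.6 2.6
   vertex 3.6 3.4 5.0
   vertex 1.5 4.3 2.2
  endloop
 endfacet
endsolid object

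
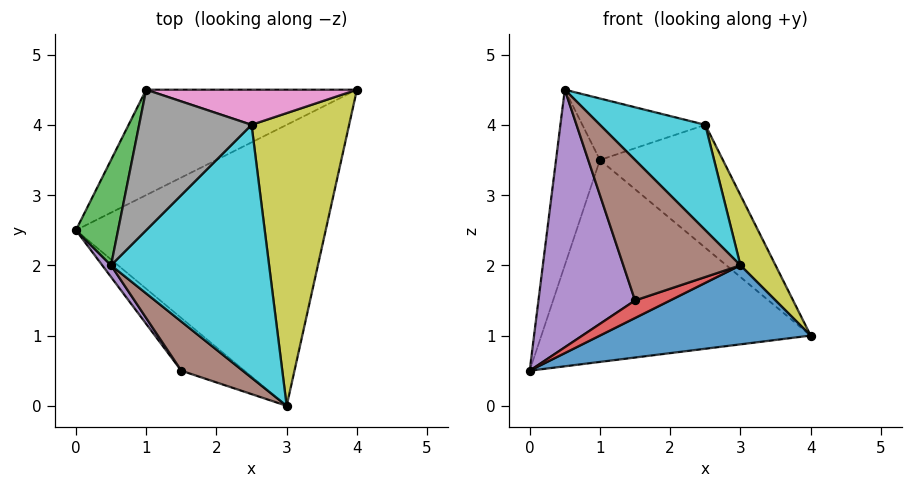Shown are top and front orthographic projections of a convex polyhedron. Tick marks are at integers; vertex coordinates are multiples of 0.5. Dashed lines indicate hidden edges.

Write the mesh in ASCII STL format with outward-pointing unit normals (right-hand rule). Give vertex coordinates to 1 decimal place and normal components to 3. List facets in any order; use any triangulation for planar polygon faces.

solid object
 facet normal 0.248 -0.262 -0.933
  outer loop
   vertex 3.0 0.0 2.0
   vertex 0.0 2.5 0.5
   vertex 4.0 4.5 1.0
  endloop
 endfacet
 facet normal -0.360 0.827 -0.432
  outer loop
   vertex 1.0 4.5 3.5
   vertex 4.0 4.5 1.0
   vertex 0.0 2.5 0.5
  endloop
 endfacet
 facet normal -0.956 0.252 0.151
  outer loop
   vertex 1.0 4.5 3.5
   vertex 0.0 2.5 0.5
   vertex 0.5 2.0 4.5
  endloop
 endfacet
 facet normal 0.206 -0.309 -0.928
  outer loop
   vertex 1.5 0.5 1.5
   vertex 0.0 2.5 0.5
   vertex 3.0 0.0 2.0
  endloop
 endfacet
 facet normal -0.806 -0.591 0.027
  outer loop
   vertex 1.5 0.5 1.5
   vertex 0.5 2.0 4.5
   vertex 0.0 2.5 0.5
  endloop
 endfacet
 facet normal -0.391 -0.869 0.304
  outer loop
   vertex 1.5 0.5 1.5
   vertex 3.0 0.0 2.0
   vertex 0.5 2.0 4.5
  endloop
 endfacet
 facet normal 0.223 0.937 0.268
  outer loop
   vertex 2.5 4.0 4.0
   vertex 4.0 4.5 1.0
   vertex 1.0 4.5 3.5
  endloop
 endfacet
 facet normal -0.169 0.395 0.903
  outer loop
   vertex 2.5 4.0 4.0
   vertex 1.0 4.5 3.5
   vertex 0.5 2.0 4.5
  endloop
 endfacet
 facet normal 0.896 -0.103 0.431
  outer loop
   vertex 2.5 4.0 4.0
   vertex 3.0 0.0 2.0
   vertex 4.0 4.5 1.0
  endloop
 endfacet
 facet normal 0.524 -0.328 0.786
  outer loop
   vertex 2.5 4.0 4.0
   vertex 0.5 2.0 4.5
   vertex 3.0 0.0 2.0
  endloop
 endfacet
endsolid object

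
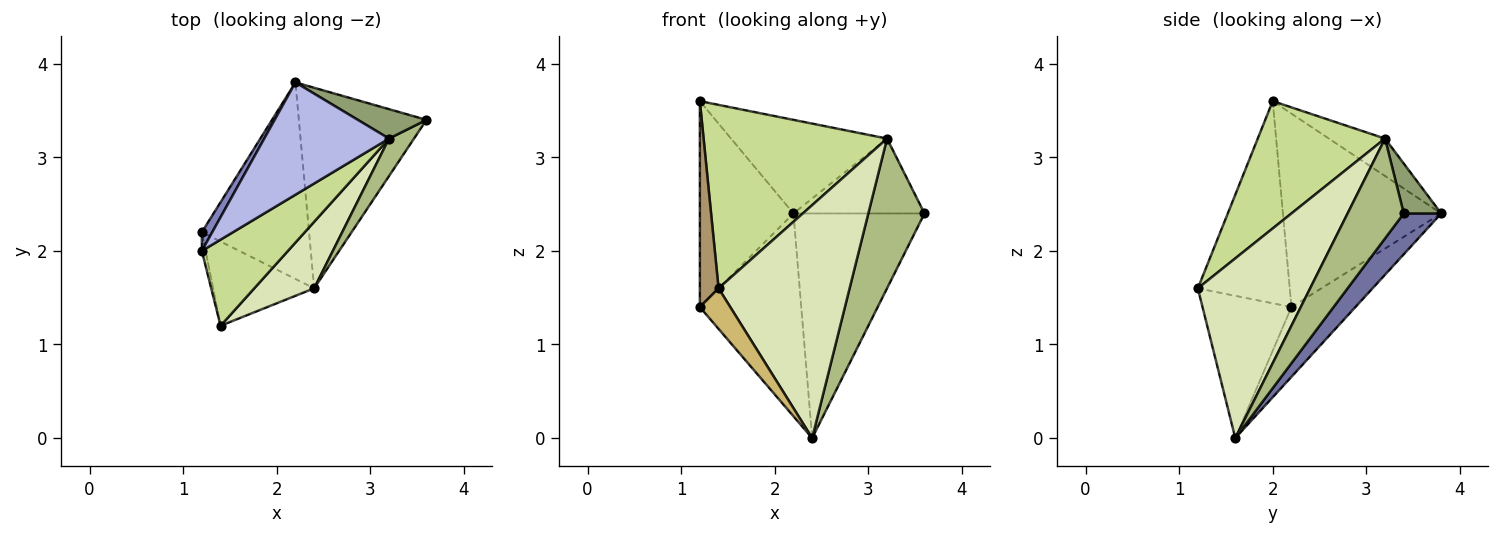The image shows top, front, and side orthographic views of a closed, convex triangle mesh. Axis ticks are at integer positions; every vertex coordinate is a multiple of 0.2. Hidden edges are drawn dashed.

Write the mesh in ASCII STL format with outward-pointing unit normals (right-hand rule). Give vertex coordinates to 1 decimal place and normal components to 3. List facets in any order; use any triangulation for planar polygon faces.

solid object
 facet normal 0.208 0.730 -0.651
  outer loop
   vertex 2.4 1.6 0.0
   vertex 2.2 3.8 2.4
   vertex 3.6 3.4 2.4
  endloop
 endfacet
 facet normal -0.860 0.508 0.046
  outer loop
   vertex 1.2 2.2 1.4
   vertex 1.2 2.0 3.6
   vertex 2.2 3.8 2.4
  endloop
 endfacet
 facet normal -0.413 0.654 -0.634
  outer loop
   vertex 1.2 2.2 1.4
   vertex 2.2 3.8 2.4
   vertex 2.4 1.6 0.0
  endloop
 endfacet
 facet normal -0.225 0.624 0.749
  outer loop
   vertex 3.2 3.2 3.2
   vertex 2.2 3.8 2.4
   vertex 1.2 2.0 3.6
  endloop
 endfacet
 facet normal 0.257 0.899 0.353
  outer loop
   vertex 3.2 3.2 3.2
   vertex 3.6 3.4 2.4
   vertex 2.2 3.8 2.4
  endloop
 endfacet
 facet normal 0.696 -0.696 0.174
  outer loop
   vertex 3.2 3.2 3.2
   vertex 2.4 1.6 0.0
   vertex 3.6 3.4 2.4
  endloop
 endfacet
 facet normal 0.532 -0.767 0.360
  outer loop
   vertex 1.4 1.2 1.6
   vertex 3.2 3.2 3.2
   vertex 1.2 2.0 3.6
  endloop
 endfacet
 facet normal 0.636 -0.742 0.212
  outer loop
   vertex 1.4 1.2 1.6
   vertex 2.4 1.6 0.0
   vertex 3.2 3.2 3.2
  endloop
 endfacet
 facet normal -0.980 -0.200 -0.018
  outer loop
   vertex 1.4 1.2 1.6
   vertex 1.2 2.0 3.6
   vertex 1.2 2.2 1.4
  endloop
 endfacet
 facet normal -0.785 -0.269 -0.558
  outer loop
   vertex 1.4 1.2 1.6
   vertex 1.2 2.2 1.4
   vertex 2.4 1.6 0.0
  endloop
 endfacet
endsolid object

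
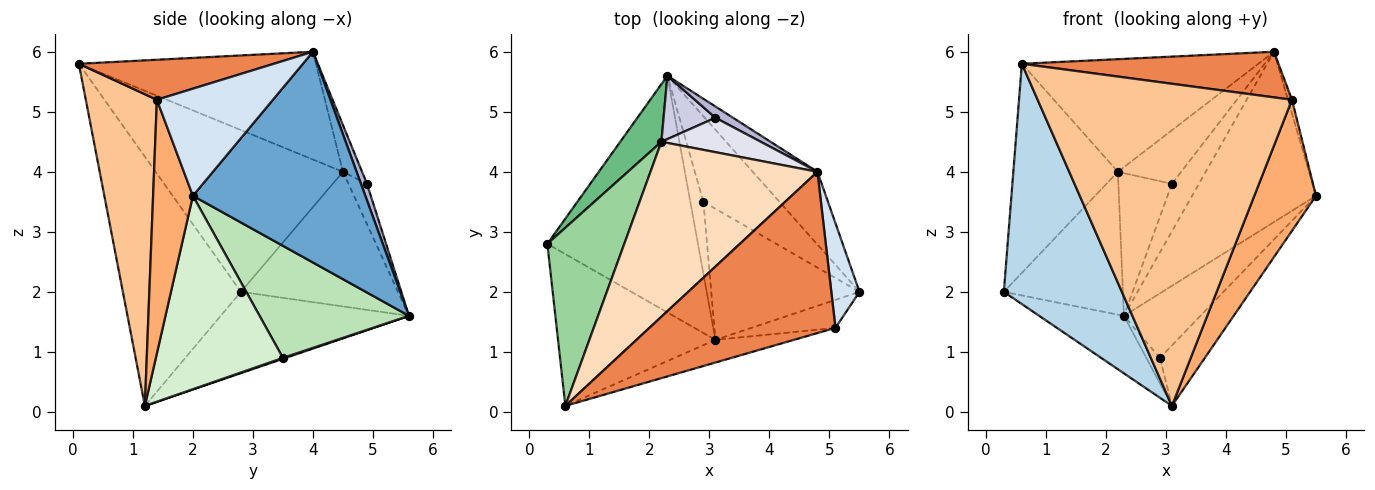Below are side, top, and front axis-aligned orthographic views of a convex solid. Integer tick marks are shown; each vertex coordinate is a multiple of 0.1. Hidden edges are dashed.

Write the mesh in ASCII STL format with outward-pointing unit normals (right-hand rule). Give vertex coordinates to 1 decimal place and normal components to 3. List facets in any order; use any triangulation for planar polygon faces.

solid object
 facet normal 0.788 0.566 -0.242
  outer loop
   vertex 4.8 4.0 6.0
   vertex 5.5 2.0 3.6
   vertex 2.3 5.6 1.6
  endloop
 endfacet
 facet normal -0.465 0.209 -0.861
  outer loop
   vertex 3.1 1.2 0.1
   vertex 0.3 2.8 2.0
   vertex 2.3 5.6 1.6
  endloop
 endfacet
 facet normal -0.646 -0.646 -0.408
  outer loop
   vertex 3.1 1.2 0.1
   vertex 0.6 0.1 5.8
   vertex 0.3 2.8 2.0
  endloop
 endfacet
 facet normal 0.967 0.033 0.254
  outer loop
   vertex 5.1 1.4 5.2
   vertex 5.5 2.0 3.6
   vertex 4.8 4.0 6.0
  endloop
 endfacet
 facet normal 0.203 -0.267 0.942
  outer loop
   vertex 5.1 1.4 5.2
   vertex 4.8 4.0 6.0
   vertex 0.6 0.1 5.8
  endloop
 endfacet
 facet normal 0.534 -0.827 -0.177
  outer loop
   vertex 5.1 1.4 5.2
   vertex 3.1 1.2 0.1
   vertex 5.5 2.0 3.6
  endloop
 endfacet
 facet normal 0.269 -0.961 -0.068
  outer loop
   vertex 5.1 1.4 5.2
   vertex 0.6 0.1 5.8
   vertex 3.1 1.2 0.1
  endloop
 endfacet
 facet normal -0.477 0.476 0.739
  outer loop
   vertex 2.2 4.5 4.0
   vertex 0.6 0.1 5.8
   vertex 4.8 4.0 6.0
  endloop
 endfacet
 facet normal -0.774 0.587 0.237
  outer loop
   vertex 2.2 4.5 4.0
   vertex 2.3 5.6 1.6
   vertex 0.3 2.8 2.0
  endloop
 endfacet
 facet normal -0.806 0.450 0.383
  outer loop
   vertex 2.2 4.5 4.0
   vertex 0.3 2.8 2.0
   vertex 0.6 0.1 5.8
  endloop
 endfacet
 facet normal 0.762 0.390 -0.517
  outer loop
   vertex 2.9 3.5 0.9
   vertex 2.3 5.6 1.6
   vertex 5.5 2.0 3.6
  endloop
 endfacet
 facet normal 0.764 0.270 -0.586
  outer loop
   vertex 2.9 3.5 0.9
   vertex 5.5 2.0 3.6
   vertex 3.1 1.2 0.1
  endloop
 endfacet
 facet normal 0.069 0.333 -0.940
  outer loop
   vertex 2.9 3.5 0.9
   vertex 3.1 1.2 0.1
   vertex 2.3 5.6 1.6
  endloop
 endfacet
 facet normal 0.211 0.951 0.226
  outer loop
   vertex 3.1 4.9 3.8
   vertex 4.8 4.0 6.0
   vertex 2.3 5.6 1.6
  endloop
 endfacet
 facet normal -0.301 0.871 0.387
  outer loop
   vertex 3.1 4.9 3.8
   vertex 2.3 5.6 1.6
   vertex 2.2 4.5 4.0
  endloop
 endfacet
 facet normal -0.246 0.816 0.524
  outer loop
   vertex 3.1 4.9 3.8
   vertex 2.2 4.5 4.0
   vertex 4.8 4.0 6.0
  endloop
 endfacet
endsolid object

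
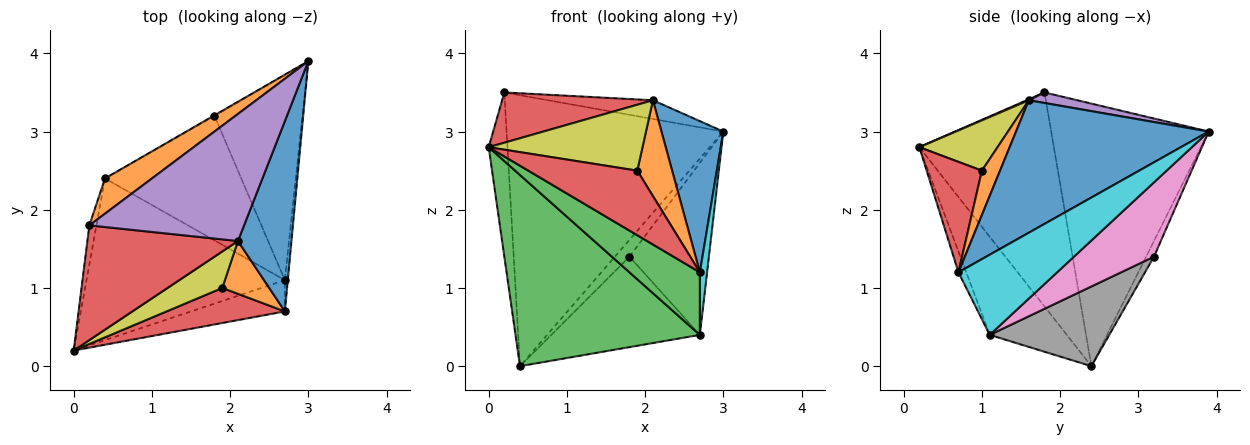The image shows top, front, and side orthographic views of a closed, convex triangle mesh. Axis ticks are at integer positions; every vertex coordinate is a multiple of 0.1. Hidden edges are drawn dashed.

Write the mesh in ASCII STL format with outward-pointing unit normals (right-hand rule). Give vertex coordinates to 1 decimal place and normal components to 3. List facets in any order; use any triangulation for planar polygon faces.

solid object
 facet normal -0.990 0.138 -0.033
  outer loop
   vertex 0.2 1.8 3.5
   vertex 0.4 2.4 0.0
   vertex 0.0 0.2 2.8
  endloop
 endfacet
 facet normal -0.585 0.804 0.105
  outer loop
   vertex 0.2 1.8 3.5
   vertex 3.0 3.9 3.0
   vertex 0.4 2.4 0.0
  endloop
 endfacet
 facet normal -0.304 -0.727 -0.615
  outer loop
   vertex 2.7 1.1 0.4
   vertex 0.0 0.2 2.8
   vertex 0.4 2.4 0.0
  endloop
 endfacet
 facet normal 0.006 -0.401 0.916
  outer loop
   vertex 2.1 1.6 3.4
   vertex 0.2 1.8 3.5
   vertex 0.0 0.2 2.8
  endloop
 endfacet
 facet normal 0.067 0.145 0.987
  outer loop
   vertex 2.1 1.6 3.4
   vertex 3.0 3.9 3.0
   vertex 0.2 1.8 3.5
  endloop
 endfacet
 facet normal -0.472 0.881 -0.031
  outer loop
   vertex 1.8 3.2 1.4
   vertex 0.4 2.4 0.0
   vertex 3.0 3.9 3.0
  endloop
 endfacet
 facet normal 0.543 0.539 -0.643
  outer loop
   vertex 1.8 3.2 1.4
   vertex 3.0 3.9 3.0
   vertex 2.7 1.1 0.4
  endloop
 endfacet
 facet normal 0.428 0.531 -0.731
  outer loop
   vertex 1.8 3.2 1.4
   vertex 2.7 1.1 0.4
   vertex 0.4 2.4 0.0
  endloop
 endfacet
 facet normal 0.406 -0.799 0.443
  outer loop
   vertex 1.9 1.0 2.5
   vertex 2.1 1.6 3.4
   vertex 0.0 0.2 2.8
  endloop
 endfacet
 facet normal 0.997 -0.073 -0.036
  outer loop
   vertex 2.7 0.7 1.2
   vertex 2.7 1.1 0.4
   vertex 3.0 3.9 3.0
  endloop
 endfacet
 facet normal 0.889 -0.285 0.359
  outer loop
   vertex 2.7 0.7 1.2
   vertex 3.0 3.9 3.0
   vertex 2.1 1.6 3.4
  endloop
 endfacet
 facet normal 0.415 -0.797 0.439
  outer loop
   vertex 2.7 0.7 1.2
   vertex 2.1 1.6 3.4
   vertex 1.9 1.0 2.5
  endloop
 endfacet
 facet normal -0.099 -0.890 -0.445
  outer loop
   vertex 2.7 0.7 1.2
   vertex 0.0 0.2 2.8
   vertex 2.7 1.1 0.4
  endloop
 endfacet
 facet normal 0.407 -0.803 0.436
  outer loop
   vertex 2.7 0.7 1.2
   vertex 1.9 1.0 2.5
   vertex 0.0 0.2 2.8
  endloop
 endfacet
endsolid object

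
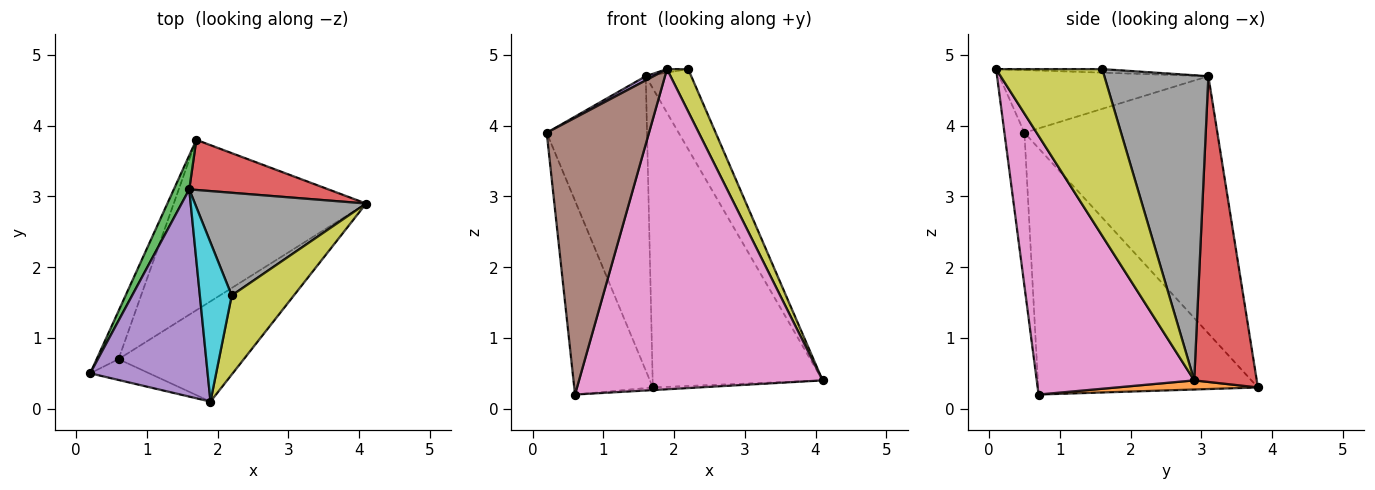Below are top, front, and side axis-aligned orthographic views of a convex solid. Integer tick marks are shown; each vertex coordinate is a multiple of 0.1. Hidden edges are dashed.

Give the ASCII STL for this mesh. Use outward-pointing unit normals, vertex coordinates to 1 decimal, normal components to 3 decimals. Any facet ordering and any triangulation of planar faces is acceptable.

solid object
 facet normal -0.938 0.336 -0.083
  outer loop
   vertex 0.6 0.7 0.2
   vertex 0.2 0.5 3.9
   vertex 1.7 3.8 0.3
  endloop
 endfacet
 facet normal 0.047 0.015 -0.999
  outer loop
   vertex 0.6 0.7 0.2
   vertex 1.7 3.8 0.3
   vertex 4.1 2.9 0.4
  endloop
 endfacet
 facet normal -0.886 0.461 0.053
  outer loop
   vertex 1.6 3.1 4.7
   vertex 1.7 3.8 0.3
   vertex 0.2 0.5 3.9
  endloop
 endfacet
 facet normal 0.341 0.927 0.155
  outer loop
   vertex 1.6 3.1 4.7
   vertex 4.1 2.9 0.4
   vertex 1.7 3.8 0.3
  endloop
 endfacet
 facet normal -0.471 -0.018 0.882
  outer loop
   vertex 1.9 0.1 4.8
   vertex 1.6 3.1 4.7
   vertex 0.2 0.5 3.9
  endloop
 endfacet
 facet normal -0.191 -0.979 -0.074
  outer loop
   vertex 1.9 0.1 4.8
   vertex 0.2 0.5 3.9
   vertex 0.6 0.7 0.2
  endloop
 endfacet
 facet normal 0.525 -0.812 -0.254
  outer loop
   vertex 1.9 0.1 4.8
   vertex 0.6 0.7 0.2
   vertex 4.1 2.9 0.4
  endloop
 endfacet
 facet normal 0.815 0.356 0.457
  outer loop
   vertex 2.2 1.6 4.8
   vertex 4.1 2.9 0.4
   vertex 1.6 3.1 4.7
  endloop
 endfacet
 facet normal 0.921 -0.184 0.343
  outer loop
   vertex 2.2 1.6 4.8
   vertex 1.9 0.1 4.8
   vertex 4.1 2.9 0.4
  endloop
 endfacet
 facet normal -0.110 0.022 0.994
  outer loop
   vertex 2.2 1.6 4.8
   vertex 1.6 3.1 4.7
   vertex 1.9 0.1 4.8
  endloop
 endfacet
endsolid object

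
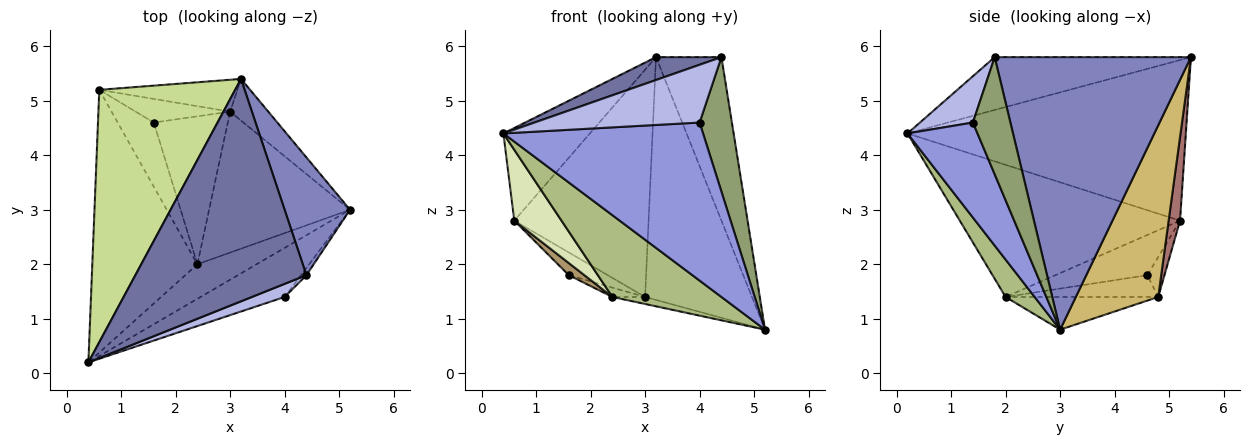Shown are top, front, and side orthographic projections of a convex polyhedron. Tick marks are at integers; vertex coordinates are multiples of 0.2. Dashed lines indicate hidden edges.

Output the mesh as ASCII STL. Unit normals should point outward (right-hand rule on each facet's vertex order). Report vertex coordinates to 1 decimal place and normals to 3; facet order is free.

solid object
 facet normal -0.294 -0.098 0.951
  outer loop
   vertex 4.4 1.8 5.8
   vertex 3.2 5.4 5.8
   vertex 0.4 0.2 4.4
  endloop
 endfacet
 facet normal 0.925 0.308 0.222
  outer loop
   vertex 4.4 1.8 5.8
   vertex 5.2 3.0 0.8
   vertex 3.2 5.4 5.8
  endloop
 endfacet
 facet normal 0.317 -0.906 -0.281
  outer loop
   vertex 4.0 1.4 4.6
   vertex 0.4 0.2 4.4
   vertex 5.2 3.0 0.8
  endloop
 endfacet
 facet normal 0.299 -0.931 0.211
  outer loop
   vertex 4.0 1.4 4.6
   vertex 4.4 1.8 5.8
   vertex 0.4 0.2 4.4
  endloop
 endfacet
 facet normal 0.758 -0.652 -0.035
  outer loop
   vertex 4.0 1.4 4.6
   vertex 5.2 3.0 0.8
   vertex 4.4 1.8 5.8
  endloop
 endfacet
 facet normal 0.239 -0.895 -0.378
  outer loop
   vertex 2.4 2.0 1.4
   vertex 5.2 3.0 0.8
   vertex 0.4 0.2 4.4
  endloop
 endfacet
 facet normal -0.743 0.231 0.628
  outer loop
   vertex 0.6 5.2 2.8
   vertex 0.4 0.2 4.4
   vertex 3.2 5.4 5.8
  endloop
 endfacet
 facet normal -0.772 -0.166 -0.614
  outer loop
   vertex 0.6 5.2 2.8
   vertex 2.4 2.0 1.4
   vertex 0.4 0.2 4.4
  endloop
 endfacet
 facet normal -0.738 -0.125 -0.663
  outer loop
   vertex 0.6 5.2 2.8
   vertex 1.6 4.6 1.8
   vertex 2.4 2.0 1.4
  endloop
 endfacet
 facet normal 0.605 0.785 -0.135
  outer loop
   vertex 3.0 4.8 1.4
   vertex 3.2 5.4 5.8
   vertex 5.2 3.0 0.8
  endloop
 endfacet
 facet normal -0.226 0.048 -0.973
  outer loop
   vertex 3.0 4.8 1.4
   vertex 5.2 3.0 0.8
   vertex 2.4 2.0 1.4
  endloop
 endfacet
 facet normal -0.282 0.060 -0.957
  outer loop
   vertex 3.0 4.8 1.4
   vertex 2.4 2.0 1.4
   vertex 1.6 4.6 1.8
  endloop
 endfacet
 facet normal 0.084 0.987 -0.138
  outer loop
   vertex 3.0 4.8 1.4
   vertex 0.6 5.2 2.8
   vertex 3.2 5.4 5.8
  endloop
 endfacet
 facet normal -0.292 0.663 -0.689
  outer loop
   vertex 3.0 4.8 1.4
   vertex 1.6 4.6 1.8
   vertex 0.6 5.2 2.8
  endloop
 endfacet
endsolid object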